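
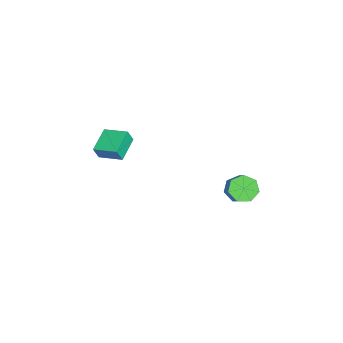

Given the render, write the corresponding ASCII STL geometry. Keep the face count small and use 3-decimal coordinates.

solid 
facet normal -0.896 0.299 0.327
outer loop
vertex -1.034 -4.13 0.636
vertex -0.448 -2.733 0.964
vertex -1.247 -3.842 -0.212
endloop
endfacet
facet normal -0.378 -0.902 -0.211
outer loop
vertex 0.268 -4.347 -0.764
vertex -1.034 -4.13 0.636
vertex -1.247 -3.842 -0.212
endloop
endfacet
facet normal -0.896 0.299 0.327
outer loop
vertex -1.247 -3.842 -0.212
vertex -0.448 -2.733 0.964
vertex -0.661 -2.445 0.117
endloop
endfacet
facet normal -0.231 0.314 -0.921
outer loop
vertex -0.661 -2.445 0.117
vertex 0.268 -4.347 -0.764
vertex -1.247 -3.842 -0.212
endloop
endfacet
facet normal 0.231 -0.313 0.921
outer loop
vertex -1.034 -4.13 0.636
vertex 1.067 -3.238 0.412
vertex -0.448 -2.733 0.964
endloop
endfacet
facet normal -0.378 -0.901 -0.212
outer loop
vertex 0.481 -4.635 0.083
vertex -1.034 -4.13 0.636
vertex 0.268 -4.347 -0.764
endloop
endfacet
facet normal 0.231 -0.314 0.921
outer loop
vertex 0.481 -4.635 0.083
vertex 1.067 -3.238 0.412
vertex -1.034 -4.13 0.636
endloop
endfacet
facet normal 0.378 0.901 0.212
outer loop
vertex -0.448 -2.733 0.964
vertex 1.067 -3.238 0.412
vertex -0.661 -2.445 0.117
endloop
endfacet
facet normal -0.232 0.313 -0.921
outer loop
vertex 0.854 -2.95 -0.436
vertex 0.268 -4.347 -0.764
vertex -0.661 -2.445 0.117
endloop
endfacet
facet normal 0.378 0.902 0.211
outer loop
vertex -0.661 -2.445 0.117
vertex 1.067 -3.238 0.412
vertex 0.854 -2.95 -0.436
endloop
endfacet
facet normal 0.896 -0.299 -0.327
outer loop
vertex 0.854 -2.95 -0.436
vertex 0.481 -4.635 0.083
vertex 0.268 -4.347 -0.764
endloop
endfacet
facet normal 0.897 -0.299 -0.327
outer loop
vertex 1.067 -3.238 0.412
vertex 0.481 -4.635 0.083
vertex 0.854 -2.95 -0.436
endloop
endfacet
facet normal -0.716 -0.217 -0.664
outer loop
vertex 2.386 4.089 -2.484
vertex 1.908 3.672 -1.832
vertex 1.879 4.545 -2.086
endloop
endfacet
facet normal 0.274 0.787 -0.553
outer loop
vertex 2.386 4.089 -2.484
vertex 1.879 4.545 -2.086
vertex 3.231 4.345 -1.701
endloop
endfacet
facet normal 0.274 0.787 -0.553
outer loop
vertex 3.231 4.345 -1.701
vertex 1.879 4.545 -2.086
vertex 2.724 4.801 -1.303
endloop
endfacet
facet normal 0.716 0.217 0.664
outer loop
vertex 3.231 4.345 -1.701
vertex 2.724 4.801 -1.303
vertex 2.752 3.928 -1.048
endloop
endfacet
facet normal -0.715 -0.217 -0.664
outer loop
vertex 1.879 4.545 -2.086
vertex 1.908 3.672 -1.832
vertex 1.393 4.344 -1.497
endloop
endfacet
facet normal -0.331 0.942 0.049
outer loop
vertex 1.879 4.545 -2.086
vertex 1.393 4.344 -1.497
vertex 2.724 4.801 -1.303
endloop
endfacet
facet normal -0.331 0.942 0.049
outer loop
vertex 2.724 4.801 -1.303
vertex 1.393 4.344 -1.497
vertex 2.238 4.6 -0.713
endloop
endfacet
facet normal 0.716 0.217 0.664
outer loop
vertex 2.724 4.801 -1.303
vertex 2.238 4.6 -0.713
vertex 2.752 3.928 -1.048
endloop
endfacet
facet normal -0.715 -0.217 -0.664
outer loop
vertex 1.393 4.344 -1.497
vertex 1.908 3.672 -1.832
vertex 1.295 3.637 -1.16
endloop
endfacet
facet normal -0.687 0.388 0.614
outer loop
vertex 1.393 4.344 -1.497
vertex 1.295 3.637 -1.16
vertex 2.238 4.6 -0.713
endloop
endfacet
facet normal -0.687 0.388 0.614
outer loop
vertex 2.238 4.6 -0.713
vertex 1.295 3.637 -1.16
vertex 2.14 3.893 -0.376
endloop
endfacet
facet normal 0.716 0.217 0.663
outer loop
vertex 2.238 4.6 -0.713
vertex 2.14 3.893 -0.376
vertex 2.752 3.928 -1.048
endloop
endfacet
facet normal -0.716 -0.217 -0.664
outer loop
vertex 1.295 3.637 -1.16
vertex 1.908 3.672 -1.832
vertex 1.658 2.956 -1.329
endloop
endfacet
facet normal -0.526 -0.458 0.717
outer loop
vertex 1.295 3.637 -1.16
vertex 1.658 2.956 -1.329
vertex 2.14 3.893 -0.376
endloop
endfacet
facet normal -0.526 -0.458 0.717
outer loop
vertex 2.14 3.893 -0.376
vertex 1.658 2.956 -1.329
vertex 2.503 3.212 -0.545
endloop
endfacet
facet normal 0.716 0.217 0.663
outer loop
vertex 2.14 3.893 -0.376
vertex 2.503 3.212 -0.545
vertex 2.752 3.928 -1.048
endloop
endfacet
facet normal -0.715 -0.217 -0.664
outer loop
vertex 1.658 2.956 -1.329
vertex 1.908 3.672 -1.832
vertex 2.209 2.815 -1.876
endloop
endfacet
facet normal 0.032 -0.960 0.279
outer loop
vertex 1.658 2.956 -1.329
vertex 2.209 2.815 -1.876
vertex 2.503 3.212 -0.545
endloop
endfacet
facet normal 0.031 -0.960 0.279
outer loop
vertex 2.503 3.212 -0.545
vertex 2.209 2.815 -1.876
vertex 3.054 3.07 -1.093
endloop
endfacet
facet normal 0.716 0.217 0.664
outer loop
vertex 2.503 3.212 -0.545
vertex 3.054 3.07 -1.093
vertex 2.752 3.928 -1.048
endloop
endfacet
facet normal -0.716 -0.217 -0.663
outer loop
vertex 2.209 2.815 -1.876
vertex 1.908 3.672 -1.832
vertex 2.533 3.319 -2.391
endloop
endfacet
facet normal 0.564 -0.739 -0.368
outer loop
vertex 2.209 2.815 -1.876
vertex 2.533 3.319 -2.391
vertex 3.054 3.07 -1.093
endloop
endfacet
facet normal 0.565 -0.738 -0.369
outer loop
vertex 3.054 3.07 -1.093
vertex 2.533 3.319 -2.391
vertex 3.378 3.575 -1.607
endloop
endfacet
facet normal 0.715 0.217 0.664
outer loop
vertex 3.054 3.07 -1.093
vertex 3.378 3.575 -1.607
vertex 2.752 3.928 -1.048
endloop
endfacet
facet normal -0.716 -0.217 -0.664
outer loop
vertex 2.533 3.319 -2.391
vertex 1.908 3.672 -1.832
vertex 2.386 4.089 -2.484
endloop
endfacet
facet normal 0.673 0.039 -0.738
outer loop
vertex 2.533 3.319 -2.391
vertex 2.386 4.089 -2.484
vertex 3.378 3.575 -1.607
endloop
endfacet
facet normal 0.673 0.038 -0.739
outer loop
vertex 3.378 3.575 -1.607
vertex 2.386 4.089 -2.484
vertex 3.231 4.345 -1.701
endloop
endfacet
facet normal 0.716 0.218 0.664
outer loop
vertex 3.378 3.575 -1.607
vertex 3.231 4.345 -1.701
vertex 2.752 3.928 -1.048
endloop
endfacet

endsolid


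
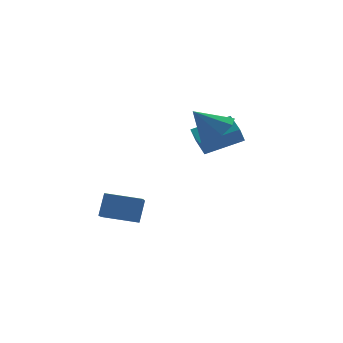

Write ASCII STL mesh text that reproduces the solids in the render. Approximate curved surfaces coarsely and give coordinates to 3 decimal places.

solid 
facet normal -0.921 0.172 -0.349
outer loop
vertex 1.64 -1.362 2.01
vertex 1.696 -0.379 2.346
vertex 1.956 -1.133 1.288
endloop
endfacet
facet normal -0.053 -0.945 -0.323
outer loop
vertex 3.504 -1.421 1.874
vertex 1.64 -1.362 2.01
vertex 1.956 -1.133 1.288
endloop
endfacet
facet normal -0.921 0.172 -0.349
outer loop
vertex 1.956 -1.133 1.288
vertex 1.696 -0.379 2.346
vertex 2.012 -0.15 1.625
endloop
endfacet
facet normal 0.385 0.280 -0.880
outer loop
vertex 2.012 -0.15 1.625
vertex 3.504 -1.421 1.874
vertex 1.956 -1.133 1.288
endloop
endfacet
facet normal -0.385 -0.279 0.880
outer loop
vertex 1.64 -1.362 2.01
vertex 3.244 -0.667 2.932
vertex 1.696 -0.379 2.346
endloop
endfacet
facet normal -0.054 -0.945 -0.324
outer loop
vertex 3.188 -1.65 2.595
vertex 1.64 -1.362 2.01
vertex 3.504 -1.421 1.874
endloop
endfacet
facet normal -0.384 -0.280 0.880
outer loop
vertex 3.188 -1.65 2.595
vertex 3.244 -0.667 2.932
vertex 1.64 -1.362 2.01
endloop
endfacet
facet normal 0.053 0.945 0.323
outer loop
vertex 1.696 -0.379 2.346
vertex 3.244 -0.667 2.932
vertex 2.012 -0.15 1.625
endloop
endfacet
facet normal 0.384 0.279 -0.880
outer loop
vertex 3.56 -0.438 2.21
vertex 3.504 -1.421 1.874
vertex 2.012 -0.15 1.625
endloop
endfacet
facet normal 0.054 0.945 0.323
outer loop
vertex 2.012 -0.15 1.625
vertex 3.244 -0.667 2.932
vertex 3.56 -0.438 2.21
endloop
endfacet
facet normal 0.921 -0.172 0.349
outer loop
vertex 3.56 -0.438 2.21
vertex 3.188 -1.65 2.595
vertex 3.504 -1.421 1.874
endloop
endfacet
facet normal 0.921 -0.172 0.349
outer loop
vertex 3.244 -0.667 2.932
vertex 3.188 -1.65 2.595
vertex 3.56 -0.438 2.21
endloop
endfacet
facet normal -0.357 -0.357 -0.863
outer loop
vertex -1.203 -2.103 -1.289
vertex -2.474 -1.379 -1.063
vertex -0.615 -0.83 -2.058
endloop
endfacet
facet normal 0.859 -0.489 -0.153
outer loop
vertex -0.226 -0.441 -1.117
vertex -1.203 -2.103 -1.289
vertex -0.615 -0.83 -2.058
endloop
endfacet
facet normal -0.357 -0.357 -0.863
outer loop
vertex -0.615 -0.83 -2.058
vertex -2.474 -1.379 -1.063
vertex -1.886 -0.106 -1.832
endloop
endfacet
facet normal 0.368 0.796 -0.481
outer loop
vertex -1.886 -0.106 -1.832
vertex -0.226 -0.441 -1.117
vertex -0.615 -0.83 -2.058
endloop
endfacet
facet normal -0.368 -0.796 0.481
outer loop
vertex -1.203 -2.103 -1.289
vertex -2.085 -0.99 -0.122
vertex -2.474 -1.379 -1.063
endloop
endfacet
facet normal 0.859 -0.489 -0.153
outer loop
vertex -0.814 -1.714 -0.348
vertex -1.203 -2.103 -1.289
vertex -0.226 -0.441 -1.117
endloop
endfacet
facet normal -0.368 -0.796 0.481
outer loop
vertex -0.814 -1.714 -0.348
vertex -2.085 -0.99 -0.122
vertex -1.203 -2.103 -1.289
endloop
endfacet
facet normal -0.859 0.489 0.153
outer loop
vertex -2.474 -1.379 -1.063
vertex -2.085 -0.99 -0.122
vertex -1.886 -0.106 -1.832
endloop
endfacet
facet normal 0.368 0.796 -0.481
outer loop
vertex -1.497 0.283 -0.891
vertex -0.226 -0.441 -1.117
vertex -1.886 -0.106 -1.832
endloop
endfacet
facet normal -0.859 0.489 0.153
outer loop
vertex -1.886 -0.106 -1.832
vertex -2.085 -0.99 -0.122
vertex -1.497 0.283 -0.891
endloop
endfacet
facet normal 0.357 0.357 0.863
outer loop
vertex -1.497 0.283 -0.891
vertex -0.814 -1.714 -0.348
vertex -0.226 -0.441 -1.117
endloop
endfacet
facet normal 0.357 0.357 0.863
outer loop
vertex -2.085 -0.99 -0.122
vertex -0.814 -1.714 -0.348
vertex -1.497 0.283 -0.891
endloop
endfacet
facet normal 0.623 -0.284 -0.729
outer loop
vertex 2.362 -2.932 3.81
vertex 1.737 -2.844 3.241
vertex 2.339 -2.333 3.557
endloop
endfacet
facet normal 0.367 0.374 0.852
outer loop
vertex 2.362 -2.932 3.81
vertex 2.339 -2.333 3.557
vertex 0.883 -2.456 4.239
endloop
endfacet
facet normal 0.624 -0.285 -0.728
outer loop
vertex 2.339 -2.333 3.557
vertex 1.737 -2.844 3.241
vertex 1.963 -2.034 3.118
endloop
endfacet
facet normal 0.146 0.871 0.469
outer loop
vertex 2.339 -2.333 3.557
vertex 1.963 -2.034 3.118
vertex 0.883 -2.456 4.239
endloop
endfacet
facet normal 0.623 -0.285 -0.728
outer loop
vertex 1.963 -2.034 3.118
vertex 1.737 -2.844 3.241
vertex 1.455 -2.21 2.752
endloop
endfacet
facet normal -0.342 0.939 0.024
outer loop
vertex 1.963 -2.034 3.118
vertex 1.455 -2.21 2.752
vertex 0.883 -2.456 4.239
endloop
endfacet
facet normal 0.623 -0.284 -0.728
outer loop
vertex 1.455 -2.21 2.752
vertex 1.737 -2.844 3.241
vertex 1.112 -2.757 2.672
endloop
endfacet
facet normal -0.811 0.541 -0.222
outer loop
vertex 1.455 -2.21 2.752
vertex 1.112 -2.757 2.672
vertex 0.883 -2.456 4.239
endloop
endfacet
facet normal 0.624 -0.283 -0.729
outer loop
vertex 1.112 -2.757 2.672
vertex 1.737 -2.844 3.241
vertex 1.136 -3.356 2.925
endloop
endfacet
facet normal -0.988 -0.093 -0.126
outer loop
vertex 1.112 -2.757 2.672
vertex 1.136 -3.356 2.925
vertex 0.883 -2.456 4.239
endloop
endfacet
facet normal 0.624 -0.284 -0.728
outer loop
vertex 1.136 -3.356 2.925
vertex 1.737 -2.844 3.241
vertex 1.512 -3.655 3.364
endloop
endfacet
facet normal -0.767 -0.589 0.256
outer loop
vertex 1.136 -3.356 2.925
vertex 1.512 -3.655 3.364
vertex 0.883 -2.456 4.239
endloop
endfacet
facet normal 0.624 -0.284 -0.728
outer loop
vertex 1.512 -3.655 3.364
vertex 1.737 -2.844 3.241
vertex 2.02 -3.479 3.731
endloop
endfacet
facet normal -0.278 -0.657 0.700
outer loop
vertex 1.512 -3.655 3.364
vertex 2.02 -3.479 3.731
vertex 0.883 -2.456 4.239
endloop
endfacet
facet normal 0.623 -0.284 -0.729
outer loop
vertex 2.02 -3.479 3.731
vertex 1.737 -2.844 3.241
vertex 2.362 -2.932 3.81
endloop
endfacet
facet normal 0.192 -0.257 0.947
outer loop
vertex 2.02 -3.479 3.731
vertex 2.362 -2.932 3.81
vertex 0.883 -2.456 4.239
endloop
endfacet

endsolid


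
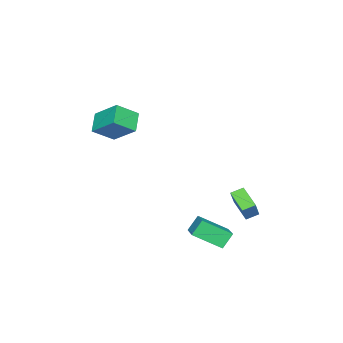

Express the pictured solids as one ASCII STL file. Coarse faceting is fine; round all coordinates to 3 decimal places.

solid 
facet normal -0.539 0.260 0.801
outer loop
vertex 1.083 2.357 -3.109
vertex 2.466 3.398 -2.516
vertex 0.359 3.879 -4.091
endloop
endfacet
facet normal -0.756 -0.569 -0.324
outer loop
vertex 0.974 3.582 -5.004
vertex 1.083 2.357 -3.109
vertex 0.359 3.879 -4.091
endloop
endfacet
facet normal -0.539 0.261 0.801
outer loop
vertex 0.359 3.879 -4.091
vertex 2.466 3.398 -2.516
vertex 1.743 4.919 -3.498
endloop
endfacet
facet normal -0.371 0.780 -0.504
outer loop
vertex 1.743 4.919 -3.498
vertex 0.974 3.582 -5.004
vertex 0.359 3.879 -4.091
endloop
endfacet
facet normal 0.371 -0.780 0.504
outer loop
vertex 1.083 2.357 -3.109
vertex 3.081 3.101 -3.429
vertex 2.466 3.398 -2.516
endloop
endfacet
facet normal -0.756 -0.569 -0.324
outer loop
vertex 1.697 2.061 -4.022
vertex 1.083 2.357 -3.109
vertex 0.974 3.582 -5.004
endloop
endfacet
facet normal 0.371 -0.781 0.503
outer loop
vertex 1.697 2.061 -4.022
vertex 3.081 3.101 -3.429
vertex 1.083 2.357 -3.109
endloop
endfacet
facet normal 0.756 0.569 0.324
outer loop
vertex 2.466 3.398 -2.516
vertex 3.081 3.101 -3.429
vertex 1.743 4.919 -3.498
endloop
endfacet
facet normal -0.372 0.780 -0.503
outer loop
vertex 2.357 4.623 -4.411
vertex 0.974 3.582 -5.004
vertex 1.743 4.919 -3.498
endloop
endfacet
facet normal 0.756 0.569 0.324
outer loop
vertex 1.743 4.919 -3.498
vertex 3.081 3.101 -3.429
vertex 2.357 4.623 -4.411
endloop
endfacet
facet normal 0.539 -0.261 -0.801
outer loop
vertex 2.357 4.623 -4.411
vertex 1.697 2.061 -4.022
vertex 0.974 3.582 -5.004
endloop
endfacet
facet normal 0.539 -0.260 -0.801
outer loop
vertex 3.081 3.101 -3.429
vertex 1.697 2.061 -4.022
vertex 2.357 4.623 -4.411
endloop
endfacet
facet normal -0.656 0.507 -0.560
outer loop
vertex 0.146 -1.988 3.514
vertex 1.212 -1.537 2.674
vertex -0.094 -3.577 2.357
endloop
endfacet
facet normal -0.745 -0.315 0.588
outer loop
vertex 0.948 -4.383 3.246
vertex 0.146 -1.988 3.514
vertex -0.094 -3.577 2.357
endloop
endfacet
facet normal -0.656 0.507 -0.560
outer loop
vertex -0.094 -3.577 2.357
vertex 1.212 -1.537 2.674
vertex 0.972 -3.126 1.516
endloop
endfacet
facet normal -0.122 -0.802 -0.585
outer loop
vertex 0.972 -3.126 1.516
vertex 0.948 -4.383 3.246
vertex -0.094 -3.577 2.357
endloop
endfacet
facet normal 0.121 0.802 0.585
outer loop
vertex 0.146 -1.988 3.514
vertex 2.254 -2.343 3.563
vertex 1.212 -1.537 2.674
endloop
endfacet
facet normal -0.745 -0.315 0.587
outer loop
vertex 1.188 -2.794 4.404
vertex 0.146 -1.988 3.514
vertex 0.948 -4.383 3.246
endloop
endfacet
facet normal 0.122 0.802 0.584
outer loop
vertex 1.188 -2.794 4.404
vertex 2.254 -2.343 3.563
vertex 0.146 -1.988 3.514
endloop
endfacet
facet normal 0.745 0.316 -0.587
outer loop
vertex 1.212 -1.537 2.674
vertex 2.254 -2.343 3.563
vertex 0.972 -3.126 1.516
endloop
endfacet
facet normal -0.121 -0.802 -0.585
outer loop
vertex 2.014 -3.932 2.406
vertex 0.948 -4.383 3.246
vertex 0.972 -3.126 1.516
endloop
endfacet
facet normal 0.745 0.315 -0.587
outer loop
vertex 0.972 -3.126 1.516
vertex 2.254 -2.343 3.563
vertex 2.014 -3.932 2.406
endloop
endfacet
facet normal 0.656 -0.507 0.560
outer loop
vertex 2.014 -3.932 2.406
vertex 1.188 -2.794 4.404
vertex 0.948 -4.383 3.246
endloop
endfacet
facet normal 0.656 -0.507 0.560
outer loop
vertex 2.254 -2.343 3.563
vertex 1.188 -2.794 4.404
vertex 2.014 -3.932 2.406
endloop
endfacet
facet normal -0.663 0.649 0.372
outer loop
vertex -3.316 3.115 -3.441
vertex -2.296 3.411 -2.139
vertex -2.641 4.255 -4.228
endloop
endfacet
facet normal -0.607 -0.175 -0.775
outer loop
vertex -2.084 3.709 -4.541
vertex -3.316 3.115 -3.441
vertex -2.641 4.255 -4.228
endloop
endfacet
facet normal -0.663 0.650 0.372
outer loop
vertex -2.641 4.255 -4.228
vertex -2.296 3.411 -2.139
vertex -1.621 4.55 -2.926
endloop
endfacet
facet normal 0.438 0.740 -0.511
outer loop
vertex -1.621 4.55 -2.926
vertex -2.084 3.709 -4.541
vertex -2.641 4.255 -4.228
endloop
endfacet
facet normal -0.438 -0.740 0.511
outer loop
vertex -3.316 3.115 -3.441
vertex -1.739 2.865 -2.452
vertex -2.296 3.411 -2.139
endloop
endfacet
facet normal -0.607 -0.176 -0.775
outer loop
vertex -2.759 2.57 -3.754
vertex -3.316 3.115 -3.441
vertex -2.084 3.709 -4.541
endloop
endfacet
facet normal -0.437 -0.740 0.510
outer loop
vertex -2.759 2.57 -3.754
vertex -1.739 2.865 -2.452
vertex -3.316 3.115 -3.441
endloop
endfacet
facet normal 0.607 0.175 0.775
outer loop
vertex -2.296 3.411 -2.139
vertex -1.739 2.865 -2.452
vertex -1.621 4.55 -2.926
endloop
endfacet
facet normal 0.437 0.740 -0.511
outer loop
vertex -1.064 4.005 -3.239
vertex -2.084 3.709 -4.541
vertex -1.621 4.55 -2.926
endloop
endfacet
facet normal 0.607 0.175 0.775
outer loop
vertex -1.621 4.55 -2.926
vertex -1.739 2.865 -2.452
vertex -1.064 4.005 -3.239
endloop
endfacet
facet normal 0.663 -0.650 -0.372
outer loop
vertex -1.064 4.005 -3.239
vertex -2.759 2.57 -3.754
vertex -2.084 3.709 -4.541
endloop
endfacet
facet normal 0.663 -0.650 -0.372
outer loop
vertex -1.739 2.865 -2.452
vertex -2.759 2.57 -3.754
vertex -1.064 4.005 -3.239
endloop
endfacet

endsolid


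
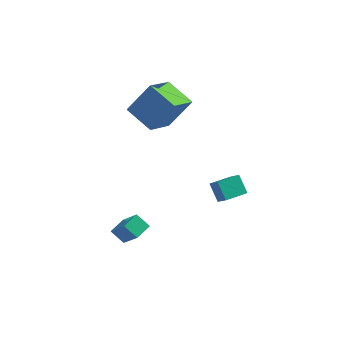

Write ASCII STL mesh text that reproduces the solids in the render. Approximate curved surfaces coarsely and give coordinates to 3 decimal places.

solid 
facet normal -0.820 0.420 0.390
outer loop
vertex -1.01 1.773 5.156
vertex -0.541 3.492 4.293
vertex -2.095 1.223 3.469
endloop
endfacet
facet normal -0.237 -0.868 0.436
outer loop
vertex -0.619 0.468 2.767
vertex -1.01 1.773 5.156
vertex -2.095 1.223 3.469
endloop
endfacet
facet normal -0.820 0.420 0.390
outer loop
vertex -2.095 1.223 3.469
vertex -0.541 3.492 4.293
vertex -1.626 2.942 2.606
endloop
endfacet
facet normal -0.521 -0.265 -0.811
outer loop
vertex -1.626 2.942 2.606
vertex -0.619 0.468 2.767
vertex -2.095 1.223 3.469
endloop
endfacet
facet normal 0.521 0.265 0.811
outer loop
vertex -1.01 1.773 5.156
vertex 0.935 2.737 3.591
vertex -0.541 3.492 4.293
endloop
endfacet
facet normal -0.237 -0.868 0.436
outer loop
vertex 0.466 1.018 4.454
vertex -1.01 1.773 5.156
vertex -0.619 0.468 2.767
endloop
endfacet
facet normal 0.521 0.265 0.811
outer loop
vertex 0.466 1.018 4.454
vertex 0.935 2.737 3.591
vertex -1.01 1.773 5.156
endloop
endfacet
facet normal 0.237 0.868 -0.436
outer loop
vertex -0.541 3.492 4.293
vertex 0.935 2.737 3.591
vertex -1.626 2.942 2.606
endloop
endfacet
facet normal -0.521 -0.265 -0.811
outer loop
vertex -0.15 2.187 1.904
vertex -0.619 0.468 2.767
vertex -1.626 2.942 2.606
endloop
endfacet
facet normal 0.237 0.868 -0.436
outer loop
vertex -1.626 2.942 2.606
vertex 0.935 2.737 3.591
vertex -0.15 2.187 1.904
endloop
endfacet
facet normal 0.820 -0.420 -0.390
outer loop
vertex -0.15 2.187 1.904
vertex 0.466 1.018 4.454
vertex -0.619 0.468 2.767
endloop
endfacet
facet normal 0.820 -0.420 -0.390
outer loop
vertex 0.935 2.737 3.591
vertex 0.466 1.018 4.454
vertex -0.15 2.187 1.904
endloop
endfacet
facet normal -0.539 0.508 -0.672
outer loop
vertex 2.024 2.26 -2.363
vertex 2.917 3.219 -2.354
vertex 2.618 1.715 -3.252
endloop
endfacet
facet normal -0.682 -0.731 -0.007
outer loop
vertex 3.183 1.181 -2.546
vertex 2.024 2.26 -2.363
vertex 2.618 1.715 -3.252
endloop
endfacet
facet normal -0.538 0.508 -0.672
outer loop
vertex 2.618 1.715 -3.252
vertex 2.917 3.219 -2.354
vertex 3.511 2.674 -3.242
endloop
endfacet
facet normal 0.496 -0.454 -0.740
outer loop
vertex 3.511 2.674 -3.242
vertex 3.183 1.181 -2.546
vertex 2.618 1.715 -3.252
endloop
endfacet
facet normal -0.495 0.454 0.740
outer loop
vertex 2.024 2.26 -2.363
vertex 3.482 2.685 -1.648
vertex 2.917 3.219 -2.354
endloop
endfacet
facet normal -0.682 -0.731 -0.007
outer loop
vertex 2.589 1.726 -1.658
vertex 2.024 2.26 -2.363
vertex 3.183 1.181 -2.546
endloop
endfacet
facet normal -0.495 0.454 0.741
outer loop
vertex 2.589 1.726 -1.658
vertex 3.482 2.685 -1.648
vertex 2.024 2.26 -2.363
endloop
endfacet
facet normal 0.682 0.731 0.007
outer loop
vertex 2.917 3.219 -2.354
vertex 3.482 2.685 -1.648
vertex 3.511 2.674 -3.242
endloop
endfacet
facet normal 0.495 -0.454 -0.741
outer loop
vertex 4.076 2.14 -2.537
vertex 3.183 1.181 -2.546
vertex 3.511 2.674 -3.242
endloop
endfacet
facet normal 0.682 0.731 0.007
outer loop
vertex 3.511 2.674 -3.242
vertex 3.482 2.685 -1.648
vertex 4.076 2.14 -2.537
endloop
endfacet
facet normal 0.539 -0.508 0.672
outer loop
vertex 4.076 2.14 -2.537
vertex 2.589 1.726 -1.658
vertex 3.183 1.181 -2.546
endloop
endfacet
facet normal 0.539 -0.509 0.672
outer loop
vertex 3.482 2.685 -1.648
vertex 2.589 1.726 -1.658
vertex 4.076 2.14 -2.537
endloop
endfacet
facet normal -0.747 0.144 0.649
outer loop
vertex -0.561 -4.281 -0.904
vertex -0.198 -3.363 -0.689
vertex -1.472 -3.641 -2.095
endloop
endfacet
facet normal -0.359 -0.909 -0.213
outer loop
vertex -0.762 -3.777 -2.711
vertex -0.561 -4.281 -0.904
vertex -1.472 -3.641 -2.095
endloop
endfacet
facet normal -0.747 0.143 0.649
outer loop
vertex -1.472 -3.641 -2.095
vertex -0.198 -3.363 -0.689
vertex -1.109 -2.724 -1.879
endloop
endfacet
facet normal -0.558 0.393 -0.730
outer loop
vertex -1.109 -2.724 -1.879
vertex -0.762 -3.777 -2.711
vertex -1.472 -3.641 -2.095
endloop
endfacet
facet normal 0.559 -0.392 0.731
outer loop
vertex -0.561 -4.281 -0.904
vertex 0.512 -3.499 -1.305
vertex -0.198 -3.363 -0.689
endloop
endfacet
facet normal -0.358 -0.909 -0.214
outer loop
vertex 0.149 -4.416 -1.521
vertex -0.561 -4.281 -0.904
vertex -0.762 -3.777 -2.711
endloop
endfacet
facet normal 0.559 -0.393 0.730
outer loop
vertex 0.149 -4.416 -1.521
vertex 0.512 -3.499 -1.305
vertex -0.561 -4.281 -0.904
endloop
endfacet
facet normal 0.359 0.909 0.213
outer loop
vertex -0.198 -3.363 -0.689
vertex 0.512 -3.499 -1.305
vertex -1.109 -2.724 -1.879
endloop
endfacet
facet normal -0.560 0.392 -0.730
outer loop
vertex -0.399 -2.859 -2.496
vertex -0.762 -3.777 -2.711
vertex -1.109 -2.724 -1.879
endloop
endfacet
facet normal 0.359 0.909 0.214
outer loop
vertex -1.109 -2.724 -1.879
vertex 0.512 -3.499 -1.305
vertex -0.399 -2.859 -2.496
endloop
endfacet
facet normal 0.747 -0.143 -0.649
outer loop
vertex -0.399 -2.859 -2.496
vertex 0.149 -4.416 -1.521
vertex -0.762 -3.777 -2.711
endloop
endfacet
facet normal 0.747 -0.143 -0.649
outer loop
vertex 0.512 -3.499 -1.305
vertex 0.149 -4.416 -1.521
vertex -0.399 -2.859 -2.496
endloop
endfacet

endsolid


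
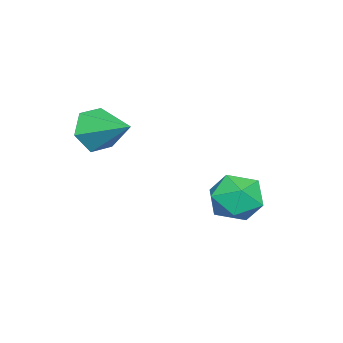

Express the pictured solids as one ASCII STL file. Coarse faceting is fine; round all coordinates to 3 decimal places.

solid 
facet normal -0.400 0.908 0.127
outer loop
vertex -0.336 4.067 -3.467
vertex -1.249 3.695 -3.684
vertex -0.922 3.705 -2.729
endloop
endfacet
facet normal 0.174 0.822 0.542
outer loop
vertex -0.336 4.067 -3.467
vertex -0.922 3.705 -2.729
vertex 0.066 3.5 -2.735
endloop
endfacet
facet normal 0.730 0.673 0.120
outer loop
vertex -0.336 4.067 -3.467
vertex 0.066 3.5 -2.735
vertex 0.351 3.362 -3.694
endloop
endfacet
facet normal 0.499 0.665 -0.555
outer loop
vertex -0.336 4.067 -3.467
vertex 0.351 3.362 -3.694
vertex -0.462 3.483 -4.28
endloop
endfacet
facet normal -0.199 0.810 -0.551
outer loop
vertex -0.336 4.067 -3.467
vertex -0.462 3.483 -4.28
vertex -1.249 3.695 -3.684
endloop
endfacet
facet normal 0.060 0.259 0.964
outer loop
vertex 0.066 3.5 -2.735
vertex -0.922 3.705 -2.729
vertex -0.598 2.777 -2.5
endloop
endfacet
facet normal -0.870 0.397 0.294
outer loop
vertex -0.922 3.705 -2.729
vertex -1.249 3.695 -3.684
vertex -1.411 2.898 -3.086
endloop
endfacet
facet normal -0.545 0.239 -0.804
outer loop
vertex -1.249 3.695 -3.684
vertex -0.462 3.483 -4.28
vertex -1.126 2.76 -4.045
endloop
endfacet
facet normal 0.585 0.004 -0.811
outer loop
vertex -0.462 3.483 -4.28
vertex 0.351 3.362 -3.694
vertex -0.138 2.555 -4.051
endloop
endfacet
facet normal 0.959 0.017 0.283
outer loop
vertex 0.351 3.362 -3.694
vertex 0.066 3.5 -2.735
vertex 0.189 2.565 -3.096
endloop
endfacet
facet normal -0.499 -0.665 0.555
outer loop
vertex -0.724 2.193 -3.313
vertex -0.598 2.777 -2.5
vertex -1.411 2.898 -3.086
endloop
endfacet
facet normal -0.730 -0.673 -0.120
outer loop
vertex -0.724 2.193 -3.313
vertex -1.411 2.898 -3.086
vertex -1.126 2.76 -4.045
endloop
endfacet
facet normal -0.174 -0.822 -0.542
outer loop
vertex -0.724 2.193 -3.313
vertex -1.126 2.76 -4.045
vertex -0.138 2.555 -4.051
endloop
endfacet
facet normal 0.400 -0.908 -0.127
outer loop
vertex -0.724 2.193 -3.313
vertex -0.138 2.555 -4.051
vertex 0.189 2.565 -3.096
endloop
endfacet
facet normal 0.199 -0.810 0.551
outer loop
vertex -0.724 2.193 -3.313
vertex 0.189 2.565 -3.096
vertex -0.598 2.777 -2.5
endloop
endfacet
facet normal -0.585 -0.004 0.811
outer loop
vertex -1.411 2.898 -3.086
vertex -0.598 2.777 -2.5
vertex -0.922 3.705 -2.729
endloop
endfacet
facet normal -0.959 -0.017 -0.283
outer loop
vertex -1.126 2.76 -4.045
vertex -1.411 2.898 -3.086
vertex -1.249 3.695 -3.684
endloop
endfacet
facet normal -0.060 -0.259 -0.964
outer loop
vertex -0.138 2.555 -4.051
vertex -1.126 2.76 -4.045
vertex -0.462 3.483 -4.28
endloop
endfacet
facet normal 0.870 -0.397 -0.294
outer loop
vertex 0.189 2.565 -3.096
vertex -0.138 2.555 -4.051
vertex 0.351 3.362 -3.694
endloop
endfacet
facet normal 0.545 -0.239 0.804
outer loop
vertex -0.598 2.777 -2.5
vertex 0.189 2.565 -3.096
vertex 0.066 3.5 -2.735
endloop
endfacet
facet normal -0.337 -0.865 -0.372
outer loop
vertex 2.275 -0.804 0.762
vertex 2.03 -0.396 0.034
vertex 2.83 -0.734 0.096
endloop
endfacet
facet normal 0.770 -0.065 0.635
outer loop
vertex 2.275 -0.804 0.762
vertex 2.83 -0.734 0.096
vertex 2.55 0.936 0.606
endloop
endfacet
facet normal -0.337 -0.865 -0.371
outer loop
vertex 2.83 -0.734 0.096
vertex 2.03 -0.396 0.034
vertex 2.585 -0.326 -0.633
endloop
endfacet
facet normal 0.955 0.220 -0.198
outer loop
vertex 2.83 -0.734 0.096
vertex 2.585 -0.326 -0.633
vertex 2.55 0.936 0.606
endloop
endfacet
facet normal -0.337 -0.865 -0.372
outer loop
vertex 2.585 -0.326 -0.633
vertex 2.03 -0.396 0.034
vertex 1.786 0.012 -0.694
endloop
endfacet
facet normal 0.333 0.665 -0.668
outer loop
vertex 2.585 -0.326 -0.633
vertex 1.786 0.012 -0.694
vertex 2.55 0.936 0.606
endloop
endfacet
facet normal -0.337 -0.865 -0.372
outer loop
vertex 1.786 0.012 -0.694
vertex 2.03 -0.396 0.034
vertex 1.231 -0.058 -0.028
endloop
endfacet
facet normal -0.474 0.825 -0.308
outer loop
vertex 1.786 0.012 -0.694
vertex 1.231 -0.058 -0.028
vertex 2.55 0.936 0.606
endloop
endfacet
facet normal -0.337 -0.865 -0.371
outer loop
vertex 1.231 -0.058 -0.028
vertex 2.03 -0.396 0.034
vertex 1.476 -0.466 0.7
endloop
endfacet
facet normal -0.659 0.540 0.524
outer loop
vertex 1.231 -0.058 -0.028
vertex 1.476 -0.466 0.7
vertex 2.55 0.936 0.606
endloop
endfacet
facet normal -0.337 -0.865 -0.371
outer loop
vertex 1.476 -0.466 0.7
vertex 2.03 -0.396 0.034
vertex 2.275 -0.804 0.762
endloop
endfacet
facet normal -0.037 0.095 0.995
outer loop
vertex 1.476 -0.466 0.7
vertex 2.275 -0.804 0.762
vertex 2.55 0.936 0.606
endloop
endfacet

endsolid


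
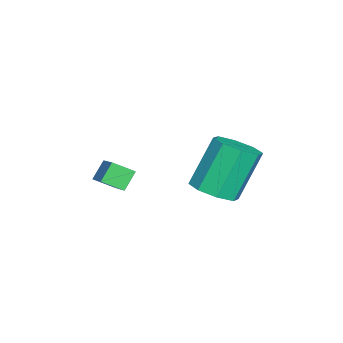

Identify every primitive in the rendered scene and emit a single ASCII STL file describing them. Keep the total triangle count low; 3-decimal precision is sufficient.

solid 
facet normal 0.377 -0.315 -0.871
outer loop
vertex -0.624 0.803 -1.202
vertex -1.417 0.55 -1.454
vertex -0.956 1.285 -1.52
endloop
endfacet
facet normal 0.781 0.614 0.116
outer loop
vertex -0.624 0.803 -1.202
vertex -0.956 1.285 -1.52
vertex -1.39 1.443 0.566
endloop
endfacet
facet normal 0.781 0.614 0.116
outer loop
vertex -1.39 1.443 0.566
vertex -0.956 1.285 -1.52
vertex -1.722 1.925 0.248
endloop
endfacet
facet normal -0.377 0.315 0.871
outer loop
vertex -1.39 1.443 0.566
vertex -1.722 1.925 0.248
vertex -2.183 1.19 0.314
endloop
endfacet
facet normal 0.377 -0.315 -0.871
outer loop
vertex -0.956 1.285 -1.52
vertex -1.417 0.55 -1.454
vertex -1.558 1.336 -1.799
endloop
endfacet
facet normal 0.199 0.946 -0.256
outer loop
vertex -0.956 1.285 -1.52
vertex -1.558 1.336 -1.799
vertex -1.722 1.925 0.248
endloop
endfacet
facet normal 0.199 0.946 -0.256
outer loop
vertex -1.722 1.925 0.248
vertex -1.558 1.336 -1.799
vertex -2.324 1.976 -0.032
endloop
endfacet
facet normal -0.378 0.315 0.870
outer loop
vertex -1.722 1.925 0.248
vertex -2.324 1.976 -0.032
vertex -2.183 1.19 0.314
endloop
endfacet
facet normal 0.377 -0.315 -0.871
outer loop
vertex -1.558 1.336 -1.799
vertex -1.417 0.55 -1.454
vertex -2.078 0.927 -1.876
endloop
endfacet
facet normal -0.498 0.723 -0.478
outer loop
vertex -1.558 1.336 -1.799
vertex -2.078 0.927 -1.876
vertex -2.324 1.976 -0.032
endloop
endfacet
facet normal -0.498 0.723 -0.478
outer loop
vertex -2.324 1.976 -0.032
vertex -2.078 0.927 -1.876
vertex -2.844 1.567 -0.109
endloop
endfacet
facet normal -0.377 0.316 0.871
outer loop
vertex -2.324 1.976 -0.032
vertex -2.844 1.567 -0.109
vertex -2.183 1.19 0.314
endloop
endfacet
facet normal 0.377 -0.314 -0.871
outer loop
vertex -2.078 0.927 -1.876
vertex -1.417 0.55 -1.454
vertex -2.21 0.297 -1.706
endloop
endfacet
facet normal -0.904 0.076 -0.420
outer loop
vertex -2.078 0.927 -1.876
vertex -2.21 0.297 -1.706
vertex -2.844 1.567 -0.109
endloop
endfacet
facet normal -0.905 0.076 -0.419
outer loop
vertex -2.844 1.567 -0.109
vertex -2.21 0.297 -1.706
vertex -2.976 0.937 0.062
endloop
endfacet
facet normal -0.377 0.315 0.871
outer loop
vertex -2.844 1.567 -0.109
vertex -2.976 0.937 0.062
vertex -2.183 1.19 0.314
endloop
endfacet
facet normal 0.377 -0.315 -0.871
outer loop
vertex -2.21 0.297 -1.706
vertex -1.417 0.55 -1.454
vertex -1.878 -0.185 -1.388
endloop
endfacet
facet normal -0.781 -0.614 -0.116
outer loop
vertex -2.21 0.297 -1.706
vertex -1.878 -0.185 -1.388
vertex -2.976 0.937 0.062
endloop
endfacet
facet normal -0.781 -0.614 -0.116
outer loop
vertex -2.976 0.937 0.062
vertex -1.878 -0.185 -1.388
vertex -2.644 0.455 0.38
endloop
endfacet
facet normal -0.377 0.315 0.871
outer loop
vertex -2.976 0.937 0.062
vertex -2.644 0.455 0.38
vertex -2.183 1.19 0.314
endloop
endfacet
facet normal 0.378 -0.315 -0.870
outer loop
vertex -1.878 -0.185 -1.388
vertex -1.417 0.55 -1.454
vertex -1.276 -0.236 -1.108
endloop
endfacet
facet normal -0.199 -0.946 0.256
outer loop
vertex -1.878 -0.185 -1.388
vertex -1.276 -0.236 -1.108
vertex -2.644 0.455 0.38
endloop
endfacet
facet normal -0.199 -0.946 0.256
outer loop
vertex -2.644 0.455 0.38
vertex -1.276 -0.236 -1.108
vertex -2.042 0.404 0.659
endloop
endfacet
facet normal -0.377 0.315 0.871
outer loop
vertex -2.644 0.455 0.38
vertex -2.042 0.404 0.659
vertex -2.183 1.19 0.314
endloop
endfacet
facet normal 0.377 -0.316 -0.871
outer loop
vertex -1.276 -0.236 -1.108
vertex -1.417 0.55 -1.454
vertex -0.756 0.173 -1.031
endloop
endfacet
facet normal 0.498 -0.723 0.478
outer loop
vertex -1.276 -0.236 -1.108
vertex -0.756 0.173 -1.031
vertex -2.042 0.404 0.659
endloop
endfacet
facet normal 0.498 -0.723 0.478
outer loop
vertex -2.042 0.404 0.659
vertex -0.756 0.173 -1.031
vertex -1.522 0.813 0.736
endloop
endfacet
facet normal -0.377 0.315 0.871
outer loop
vertex -2.042 0.404 0.659
vertex -1.522 0.813 0.736
vertex -2.183 1.19 0.314
endloop
endfacet
facet normal 0.377 -0.315 -0.871
outer loop
vertex -0.756 0.173 -1.031
vertex -1.417 0.55 -1.454
vertex -0.624 0.803 -1.202
endloop
endfacet
facet normal 0.905 -0.076 0.420
outer loop
vertex -0.756 0.173 -1.031
vertex -0.624 0.803 -1.202
vertex -1.522 0.813 0.736
endloop
endfacet
facet normal 0.905 -0.076 0.420
outer loop
vertex -1.522 0.813 0.736
vertex -0.624 0.803 -1.202
vertex -1.39 1.443 0.566
endloop
endfacet
facet normal -0.377 0.314 0.871
outer loop
vertex -1.522 0.813 0.736
vertex -1.39 1.443 0.566
vertex -2.183 1.19 0.314
endloop
endfacet
facet normal -0.591 0.306 0.746
outer loop
vertex -1.737 -3.135 -0.673
vertex -0.672 -2.581 -0.056
vertex -1.879 -2.405 -1.085
endloop
endfacet
facet normal -0.789 -0.411 -0.457
outer loop
vertex -1.388 -2.659 -1.704
vertex -1.737 -3.135 -0.673
vertex -1.879 -2.405 -1.085
endloop
endfacet
facet normal -0.592 0.305 0.746
outer loop
vertex -1.879 -2.405 -1.085
vertex -0.672 -2.581 -0.056
vertex -0.814 -1.851 -0.467
endloop
endfacet
facet normal -0.166 0.859 -0.484
outer loop
vertex -0.814 -1.851 -0.467
vertex -1.388 -2.659 -1.704
vertex -1.879 -2.405 -1.085
endloop
endfacet
facet normal 0.166 -0.859 0.484
outer loop
vertex -1.737 -3.135 -0.673
vertex -0.181 -2.835 -0.675
vertex -0.672 -2.581 -0.056
endloop
endfacet
facet normal -0.789 -0.411 -0.457
outer loop
vertex -1.246 -3.389 -1.293
vertex -1.737 -3.135 -0.673
vertex -1.388 -2.659 -1.704
endloop
endfacet
facet normal 0.166 -0.859 0.484
outer loop
vertex -1.246 -3.389 -1.293
vertex -0.181 -2.835 -0.675
vertex -1.737 -3.135 -0.673
endloop
endfacet
facet normal 0.789 0.411 0.457
outer loop
vertex -0.672 -2.581 -0.056
vertex -0.181 -2.835 -0.675
vertex -0.814 -1.851 -0.467
endloop
endfacet
facet normal -0.167 0.859 -0.484
outer loop
vertex -0.323 -2.105 -1.087
vertex -1.388 -2.659 -1.704
vertex -0.814 -1.851 -0.467
endloop
endfacet
facet normal 0.789 0.411 0.456
outer loop
vertex -0.814 -1.851 -0.467
vertex -0.181 -2.835 -0.675
vertex -0.323 -2.105 -1.087
endloop
endfacet
facet normal 0.591 -0.305 -0.746
outer loop
vertex -0.323 -2.105 -1.087
vertex -1.246 -3.389 -1.293
vertex -1.388 -2.659 -1.704
endloop
endfacet
facet normal 0.592 -0.306 -0.746
outer loop
vertex -0.181 -2.835 -0.675
vertex -1.246 -3.389 -1.293
vertex -0.323 -2.105 -1.087
endloop
endfacet

endsolid


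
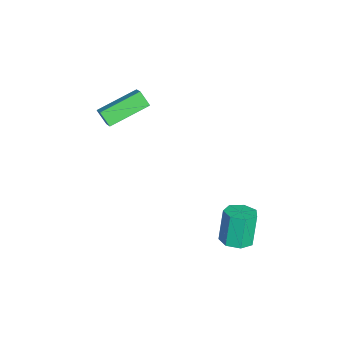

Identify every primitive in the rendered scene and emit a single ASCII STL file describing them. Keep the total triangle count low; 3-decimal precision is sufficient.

solid 
facet normal -0.330 -0.522 0.787
outer loop
vertex -0.22 -4.572 0.91
vertex -1.312 -2.87 1.58
vertex -0.862 -4.814 0.48
endloop
endfacet
facet normal 0.512 -0.799 -0.315
outer loop
vertex -0.568 -4.35 -0.22
vertex -0.22 -4.572 0.91
vertex -0.862 -4.814 0.48
endloop
endfacet
facet normal -0.331 -0.522 0.787
outer loop
vertex -0.862 -4.814 0.48
vertex -1.312 -2.87 1.58
vertex -1.954 -3.113 1.149
endloop
endfacet
facet normal -0.792 -0.300 -0.531
outer loop
vertex -1.954 -3.113 1.149
vertex -0.568 -4.35 -0.22
vertex -0.862 -4.814 0.48
endloop
endfacet
facet normal 0.793 0.299 0.531
outer loop
vertex -0.22 -4.572 0.91
vertex -1.018 -2.406 0.88
vertex -1.312 -2.87 1.58
endloop
endfacet
facet normal 0.514 -0.798 -0.315
outer loop
vertex 0.074 -4.107 0.211
vertex -0.22 -4.572 0.91
vertex -0.568 -4.35 -0.22
endloop
endfacet
facet normal 0.792 0.299 0.532
outer loop
vertex 0.074 -4.107 0.211
vertex -1.018 -2.406 0.88
vertex -0.22 -4.572 0.91
endloop
endfacet
facet normal -0.513 0.799 0.314
outer loop
vertex -1.312 -2.87 1.58
vertex -1.018 -2.406 0.88
vertex -1.954 -3.113 1.149
endloop
endfacet
facet normal -0.792 -0.299 -0.532
outer loop
vertex -1.66 -2.648 0.45
vertex -0.568 -4.35 -0.22
vertex -1.954 -3.113 1.149
endloop
endfacet
facet normal -0.512 0.799 0.316
outer loop
vertex -1.954 -3.113 1.149
vertex -1.018 -2.406 0.88
vertex -1.66 -2.648 0.45
endloop
endfacet
facet normal 0.331 0.522 -0.786
outer loop
vertex -1.66 -2.648 0.45
vertex 0.074 -4.107 0.211
vertex -0.568 -4.35 -0.22
endloop
endfacet
facet normal 0.330 0.521 -0.787
outer loop
vertex -1.018 -2.406 0.88
vertex 0.074 -4.107 0.211
vertex -1.66 -2.648 0.45
endloop
endfacet
facet normal 0.273 -0.089 -0.958
outer loop
vertex 3.793 2.058 -4.589
vertex 3.064 1.815 -4.774
vertex 3.349 2.551 -4.761
endloop
endfacet
facet normal 0.711 0.689 0.139
outer loop
vertex 3.793 2.058 -4.589
vertex 3.349 2.551 -4.761
vertex 3.325 2.208 -2.941
endloop
endfacet
facet normal 0.712 0.688 0.139
outer loop
vertex 3.325 2.208 -2.941
vertex 3.349 2.551 -4.761
vertex 2.881 2.702 -3.112
endloop
endfacet
facet normal -0.272 0.087 0.958
outer loop
vertex 3.325 2.208 -2.941
vertex 2.881 2.702 -3.112
vertex 2.596 1.965 -3.126
endloop
endfacet
facet normal 0.272 -0.088 -0.958
outer loop
vertex 3.349 2.551 -4.761
vertex 3.064 1.815 -4.774
vertex 2.691 2.49 -4.942
endloop
endfacet
facet normal -0.062 0.992 -0.108
outer loop
vertex 3.349 2.551 -4.761
vertex 2.691 2.49 -4.942
vertex 2.881 2.702 -3.112
endloop
endfacet
facet normal -0.062 0.992 -0.109
outer loop
vertex 2.881 2.702 -3.112
vertex 2.691 2.49 -4.942
vertex 2.223 2.641 -3.294
endloop
endfacet
facet normal -0.273 0.087 0.958
outer loop
vertex 2.881 2.702 -3.112
vertex 2.223 2.641 -3.294
vertex 2.596 1.965 -3.126
endloop
endfacet
facet normal 0.273 -0.088 -0.958
outer loop
vertex 2.691 2.49 -4.942
vertex 3.064 1.815 -4.774
vertex 2.314 1.92 -4.997
endloop
endfacet
facet normal -0.790 0.549 -0.275
outer loop
vertex 2.691 2.49 -4.942
vertex 2.314 1.92 -4.997
vertex 2.223 2.641 -3.294
endloop
endfacet
facet normal -0.789 0.550 -0.275
outer loop
vertex 2.223 2.641 -3.294
vertex 2.314 1.92 -4.997
vertex 1.845 2.071 -3.349
endloop
endfacet
facet normal -0.272 0.088 0.958
outer loop
vertex 2.223 2.641 -3.294
vertex 1.845 2.071 -3.349
vertex 2.596 1.965 -3.126
endloop
endfacet
facet normal 0.273 -0.088 -0.958
outer loop
vertex 2.314 1.92 -4.997
vertex 3.064 1.815 -4.774
vertex 2.502 1.271 -4.884
endloop
endfacet
facet normal -0.922 -0.308 -0.234
outer loop
vertex 2.314 1.92 -4.997
vertex 2.502 1.271 -4.884
vertex 1.845 2.071 -3.349
endloop
endfacet
facet normal -0.922 -0.309 -0.233
outer loop
vertex 1.845 2.071 -3.349
vertex 2.502 1.271 -4.884
vertex 2.034 1.422 -3.236
endloop
endfacet
facet normal -0.272 0.088 0.958
outer loop
vertex 1.845 2.071 -3.349
vertex 2.034 1.422 -3.236
vertex 2.596 1.965 -3.126
endloop
endfacet
facet normal 0.272 -0.087 -0.958
outer loop
vertex 2.502 1.271 -4.884
vertex 3.064 1.815 -4.774
vertex 3.113 1.031 -4.689
endloop
endfacet
facet normal -0.361 -0.932 -0.017
outer loop
vertex 2.502 1.271 -4.884
vertex 3.113 1.031 -4.689
vertex 2.034 1.422 -3.236
endloop
endfacet
facet normal -0.362 -0.932 -0.018
outer loop
vertex 2.034 1.422 -3.236
vertex 3.113 1.031 -4.689
vertex 2.645 1.181 -3.04
endloop
endfacet
facet normal -0.273 0.088 0.958
outer loop
vertex 2.034 1.422 -3.236
vertex 2.645 1.181 -3.04
vertex 2.596 1.965 -3.126
endloop
endfacet
facet normal 0.273 -0.087 -0.958
outer loop
vertex 3.113 1.031 -4.689
vertex 3.064 1.815 -4.774
vertex 3.688 1.381 -4.557
endloop
endfacet
facet normal 0.472 -0.856 0.212
outer loop
vertex 3.113 1.031 -4.689
vertex 3.688 1.381 -4.557
vertex 2.645 1.181 -3.04
endloop
endfacet
facet normal 0.473 -0.855 0.213
outer loop
vertex 2.645 1.181 -3.04
vertex 3.688 1.381 -4.557
vertex 3.22 1.532 -2.909
endloop
endfacet
facet normal -0.272 0.088 0.958
outer loop
vertex 2.645 1.181 -3.04
vertex 3.22 1.532 -2.909
vertex 2.596 1.965 -3.126
endloop
endfacet
facet normal 0.272 -0.088 -0.958
outer loop
vertex 3.688 1.381 -4.557
vertex 3.064 1.815 -4.774
vertex 3.793 2.058 -4.589
endloop
endfacet
facet normal 0.950 -0.134 0.282
outer loop
vertex 3.688 1.381 -4.557
vertex 3.793 2.058 -4.589
vertex 3.22 1.532 -2.909
endloop
endfacet
facet normal 0.950 -0.134 0.282
outer loop
vertex 3.22 1.532 -2.909
vertex 3.793 2.058 -4.589
vertex 3.325 2.208 -2.941
endloop
endfacet
facet normal -0.272 0.088 0.958
outer loop
vertex 3.22 1.532 -2.909
vertex 3.325 2.208 -2.941
vertex 2.596 1.965 -3.126
endloop
endfacet

endsolid


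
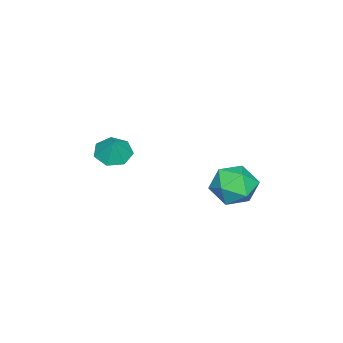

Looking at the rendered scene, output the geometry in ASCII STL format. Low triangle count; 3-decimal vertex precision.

solid 
facet normal -0.596 0.694 -0.404
outer loop
vertex -0.316 1.54 -3.113
vertex -1.102 1.11 -2.693
vertex -0.607 1.816 -2.209
endloop
endfacet
facet normal 0.054 0.960 -0.276
outer loop
vertex -0.316 1.54 -3.113
vertex -0.607 1.816 -2.209
vertex 0.355 1.705 -2.406
endloop
endfacet
facet normal 0.529 0.565 -0.634
outer loop
vertex -0.316 1.54 -3.113
vertex 0.355 1.705 -2.406
vertex 0.455 0.931 -3.012
endloop
endfacet
facet normal 0.172 0.055 -0.984
outer loop
vertex -0.316 1.54 -3.113
vertex 0.455 0.931 -3.012
vertex -0.445 0.563 -3.19
endloop
endfacet
facet normal -0.524 0.135 -0.841
outer loop
vertex -0.316 1.54 -3.113
vertex -0.445 0.563 -3.19
vertex -1.102 1.11 -2.693
endloop
endfacet
facet normal 0.189 0.887 0.421
outer loop
vertex 0.355 1.705 -2.406
vertex -0.607 1.816 -2.209
vertex -0.015 1.377 -1.55
endloop
endfacet
facet normal -0.863 0.457 0.215
outer loop
vertex -0.607 1.816 -2.209
vertex -1.102 1.11 -2.693
vertex -0.915 1.009 -1.728
endloop
endfacet
facet normal -0.746 -0.447 -0.494
outer loop
vertex -1.102 1.11 -2.693
vertex -0.445 0.563 -3.19
vertex -0.815 0.235 -2.334
endloop
endfacet
facet normal 0.379 -0.576 -0.724
outer loop
vertex -0.445 0.563 -3.19
vertex 0.455 0.931 -3.012
vertex 0.147 0.124 -2.531
endloop
endfacet
facet normal 0.956 0.248 -0.159
outer loop
vertex 0.455 0.931 -3.012
vertex 0.355 1.705 -2.406
vertex 0.642 0.83 -2.047
endloop
endfacet
facet normal -0.172 -0.055 0.984
outer loop
vertex -0.144 0.4 -1.627
vertex -0.015 1.377 -1.55
vertex -0.915 1.009 -1.728
endloop
endfacet
facet normal -0.529 -0.565 0.634
outer loop
vertex -0.144 0.4 -1.627
vertex -0.915 1.009 -1.728
vertex -0.815 0.235 -2.334
endloop
endfacet
facet normal -0.054 -0.960 0.276
outer loop
vertex -0.144 0.4 -1.627
vertex -0.815 0.235 -2.334
vertex 0.147 0.124 -2.531
endloop
endfacet
facet normal 0.596 -0.694 0.404
outer loop
vertex -0.144 0.4 -1.627
vertex 0.147 0.124 -2.531
vertex 0.642 0.83 -2.047
endloop
endfacet
facet normal 0.524 -0.135 0.841
outer loop
vertex -0.144 0.4 -1.627
vertex 0.642 0.83 -2.047
vertex -0.015 1.377 -1.55
endloop
endfacet
facet normal -0.379 0.576 0.724
outer loop
vertex -0.915 1.009 -1.728
vertex -0.015 1.377 -1.55
vertex -0.607 1.816 -2.209
endloop
endfacet
facet normal -0.956 -0.248 0.159
outer loop
vertex -0.815 0.235 -2.334
vertex -0.915 1.009 -1.728
vertex -1.102 1.11 -2.693
endloop
endfacet
facet normal -0.189 -0.887 -0.421
outer loop
vertex 0.147 0.124 -2.531
vertex -0.815 0.235 -2.334
vertex -0.445 0.563 -3.19
endloop
endfacet
facet normal 0.863 -0.457 -0.215
outer loop
vertex 0.642 0.83 -2.047
vertex 0.147 0.124 -2.531
vertex 0.455 0.931 -3.012
endloop
endfacet
facet normal 0.746 0.447 0.494
outer loop
vertex -0.015 1.377 -1.55
vertex 0.642 0.83 -2.047
vertex 0.355 1.705 -2.406
endloop
endfacet
facet normal -0.436 -0.258 -0.862
outer loop
vertex 0.87 -4.11 -1.518
vertex 0.357 -3.572 -1.42
vertex 1.02 -3.529 -1.768
endloop
endfacet
facet normal 0.966 -0.163 0.200
outer loop
vertex 0.87 -4.11 -1.518
vertex 1.02 -3.529 -1.768
vertex 0.803 -3.308 -0.54
endloop
endfacet
facet normal -0.436 -0.258 -0.862
outer loop
vertex 1.02 -3.529 -1.768
vertex 0.357 -3.572 -1.42
vertex 0.671 -2.98 -1.756
endloop
endfacet
facet normal 0.843 0.535 0.053
outer loop
vertex 1.02 -3.529 -1.768
vertex 0.671 -2.98 -1.756
vertex 0.803 -3.308 -0.54
endloop
endfacet
facet normal -0.436 -0.258 -0.862
outer loop
vertex 0.671 -2.98 -1.756
vertex 0.357 -3.572 -1.42
vertex 0.086 -2.876 -1.491
endloop
endfacet
facet normal 0.268 0.937 0.224
outer loop
vertex 0.671 -2.98 -1.756
vertex 0.086 -2.876 -1.491
vertex 0.803 -3.308 -0.54
endloop
endfacet
facet normal -0.437 -0.258 -0.862
outer loop
vertex 0.086 -2.876 -1.491
vertex 0.357 -3.572 -1.42
vertex -0.295 -3.297 -1.172
endloop
endfacet
facet normal -0.329 0.741 0.585
outer loop
vertex 0.086 -2.876 -1.491
vertex -0.295 -3.297 -1.172
vertex 0.803 -3.308 -0.54
endloop
endfacet
facet normal -0.437 -0.260 -0.861
outer loop
vertex -0.295 -3.297 -1.172
vertex 0.357 -3.572 -1.42
vertex -0.184 -3.924 -1.039
endloop
endfacet
facet normal -0.496 0.095 0.863
outer loop
vertex -0.295 -3.297 -1.172
vertex -0.184 -3.924 -1.039
vertex 0.803 -3.308 -0.54
endloop
endfacet
facet normal -0.438 -0.259 -0.861
outer loop
vertex -0.184 -3.924 -1.039
vertex 0.357 -3.572 -1.42
vertex 0.334 -4.287 -1.193
endloop
endfacet
facet normal -0.108 -0.515 0.850
outer loop
vertex -0.184 -3.924 -1.039
vertex 0.334 -4.287 -1.193
vertex 0.803 -3.308 -0.54
endloop
endfacet
facet normal -0.437 -0.259 -0.861
outer loop
vertex 0.334 -4.287 -1.193
vertex 0.357 -3.572 -1.42
vertex 0.87 -4.11 -1.518
endloop
endfacet
facet normal 0.544 -0.630 0.554
outer loop
vertex 0.334 -4.287 -1.193
vertex 0.87 -4.11 -1.518
vertex 0.803 -3.308 -0.54
endloop
endfacet

endsolid


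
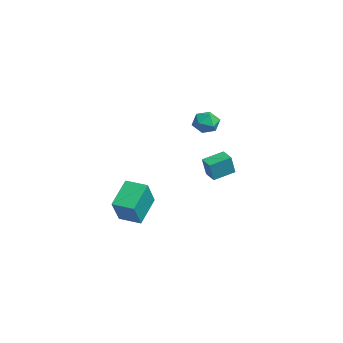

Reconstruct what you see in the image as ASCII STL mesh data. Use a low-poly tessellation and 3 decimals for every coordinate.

solid 
facet normal -0.973 -0.160 0.168
outer loop
vertex -2.378 2.695 0.127
vertex -2.525 4.0 0.517
vertex -2.651 3.039 -1.129
endloop
endfacet
facet normal 0.108 -0.953 -0.284
outer loop
vertex -1.795 3.18 -1.277
vertex -2.378 2.695 0.127
vertex -2.651 3.039 -1.129
endloop
endfacet
facet normal -0.973 -0.160 0.168
outer loop
vertex -2.651 3.039 -1.129
vertex -2.525 4.0 0.517
vertex -2.798 4.344 -0.739
endloop
endfacet
facet normal -0.206 0.259 -0.944
outer loop
vertex -2.798 4.344 -0.739
vertex -1.795 3.18 -1.277
vertex -2.651 3.039 -1.129
endloop
endfacet
facet normal 0.206 -0.259 0.944
outer loop
vertex -2.378 2.695 0.127
vertex -1.669 4.141 0.369
vertex -2.525 4.0 0.517
endloop
endfacet
facet normal 0.108 -0.953 -0.284
outer loop
vertex -1.522 2.836 -0.021
vertex -2.378 2.695 0.127
vertex -1.795 3.18 -1.277
endloop
endfacet
facet normal 0.206 -0.259 0.944
outer loop
vertex -1.522 2.836 -0.021
vertex -1.669 4.141 0.369
vertex -2.378 2.695 0.127
endloop
endfacet
facet normal -0.108 0.953 0.284
outer loop
vertex -2.525 4.0 0.517
vertex -1.669 4.141 0.369
vertex -2.798 4.344 -0.739
endloop
endfacet
facet normal -0.206 0.259 -0.944
outer loop
vertex -1.942 4.485 -0.887
vertex -1.795 3.18 -1.277
vertex -2.798 4.344 -0.739
endloop
endfacet
facet normal -0.108 0.953 0.284
outer loop
vertex -2.798 4.344 -0.739
vertex -1.669 4.141 0.369
vertex -1.942 4.485 -0.887
endloop
endfacet
facet normal 0.973 0.160 -0.168
outer loop
vertex -1.942 4.485 -0.887
vertex -1.522 2.836 -0.021
vertex -1.795 3.18 -1.277
endloop
endfacet
facet normal 0.973 0.160 -0.168
outer loop
vertex -1.669 4.141 0.369
vertex -1.522 2.836 -0.021
vertex -1.942 4.485 -0.887
endloop
endfacet
facet normal -0.115 -0.028 0.993
outer loop
vertex -2.431 3.149 3.655
vertex -2.27 2.323 3.65
vertex -1.64 2.874 3.739
endloop
endfacet
facet normal 0.128 0.609 0.783
outer loop
vertex -2.431 3.149 3.655
vertex -1.64 2.874 3.739
vertex -1.805 3.538 3.25
endloop
endfacet
facet normal -0.341 0.883 0.321
outer loop
vertex -2.431 3.149 3.655
vertex -1.805 3.538 3.25
vertex -2.536 3.398 2.858
endloop
endfacet
facet normal -0.876 0.415 0.245
outer loop
vertex -2.431 3.149 3.655
vertex -2.536 3.398 2.858
vertex -2.823 2.647 3.105
endloop
endfacet
facet normal -0.737 -0.148 0.660
outer loop
vertex -2.431 3.149 3.655
vertex -2.823 2.647 3.105
vertex -2.27 2.323 3.65
endloop
endfacet
facet normal 0.744 0.506 0.437
outer loop
vertex -1.805 3.538 3.25
vertex -1.64 2.874 3.739
vertex -1.257 2.953 2.995
endloop
endfacet
facet normal 0.349 -0.524 0.777
outer loop
vertex -1.64 2.874 3.739
vertex -2.27 2.323 3.65
vertex -1.544 2.202 3.242
endloop
endfacet
facet normal -0.655 -0.717 0.238
outer loop
vertex -2.27 2.323 3.65
vertex -2.823 2.647 3.105
vertex -2.275 2.062 2.85
endloop
endfacet
facet normal -0.880 0.194 -0.433
outer loop
vertex -2.823 2.647 3.105
vertex -2.536 3.398 2.858
vertex -2.44 2.726 2.361
endloop
endfacet
facet normal -0.016 0.951 -0.310
outer loop
vertex -2.536 3.398 2.858
vertex -1.805 3.538 3.25
vertex -1.81 3.277 2.45
endloop
endfacet
facet normal 0.876 -0.415 -0.245
outer loop
vertex -1.649 2.451 2.445
vertex -1.257 2.953 2.995
vertex -1.544 2.202 3.242
endloop
endfacet
facet normal 0.341 -0.883 -0.321
outer loop
vertex -1.649 2.451 2.445
vertex -1.544 2.202 3.242
vertex -2.275 2.062 2.85
endloop
endfacet
facet normal -0.128 -0.609 -0.783
outer loop
vertex -1.649 2.451 2.445
vertex -2.275 2.062 2.85
vertex -2.44 2.726 2.361
endloop
endfacet
facet normal 0.115 0.028 -0.993
outer loop
vertex -1.649 2.451 2.445
vertex -2.44 2.726 2.361
vertex -1.81 3.277 2.45
endloop
endfacet
facet normal 0.737 0.148 -0.660
outer loop
vertex -1.649 2.451 2.445
vertex -1.81 3.277 2.45
vertex -1.257 2.953 2.995
endloop
endfacet
facet normal 0.880 -0.194 0.433
outer loop
vertex -1.544 2.202 3.242
vertex -1.257 2.953 2.995
vertex -1.64 2.874 3.739
endloop
endfacet
facet normal 0.016 -0.951 0.310
outer loop
vertex -2.275 2.062 2.85
vertex -1.544 2.202 3.242
vertex -2.27 2.323 3.65
endloop
endfacet
facet normal -0.744 -0.506 -0.437
outer loop
vertex -2.44 2.726 2.361
vertex -2.275 2.062 2.85
vertex -2.823 2.647 3.105
endloop
endfacet
facet normal -0.349 0.524 -0.777
outer loop
vertex -1.81 3.277 2.45
vertex -2.44 2.726 2.361
vertex -2.536 3.398 2.858
endloop
endfacet
facet normal 0.655 0.717 -0.238
outer loop
vertex -1.257 2.953 2.995
vertex -1.81 3.277 2.45
vertex -1.805 3.538 3.25
endloop
endfacet
facet normal -0.655 -0.749 0.097
outer loop
vertex 4.128 -4.315 0.354
vertex 3.105 -3.277 1.46
vertex 3.142 -3.652 -1.18
endloop
endfacet
facet normal 0.559 -0.567 -0.605
outer loop
vertex 3.955 -2.723 -1.3
vertex 4.128 -4.315 0.354
vertex 3.142 -3.652 -1.18
endloop
endfacet
facet normal -0.655 -0.749 0.097
outer loop
vertex 3.142 -3.652 -1.18
vertex 3.105 -3.277 1.46
vertex 2.119 -2.613 -0.073
endloop
endfacet
facet normal -0.508 0.342 -0.791
outer loop
vertex 2.119 -2.613 -0.073
vertex 3.955 -2.723 -1.3
vertex 3.142 -3.652 -1.18
endloop
endfacet
facet normal 0.508 -0.342 0.791
outer loop
vertex 4.128 -4.315 0.354
vertex 3.918 -2.348 1.34
vertex 3.105 -3.277 1.46
endloop
endfacet
facet normal 0.558 -0.568 -0.605
outer loop
vertex 4.941 -3.387 0.233
vertex 4.128 -4.315 0.354
vertex 3.955 -2.723 -1.3
endloop
endfacet
facet normal 0.508 -0.342 0.791
outer loop
vertex 4.941 -3.387 0.233
vertex 3.918 -2.348 1.34
vertex 4.128 -4.315 0.354
endloop
endfacet
facet normal -0.559 0.567 0.605
outer loop
vertex 3.105 -3.277 1.46
vertex 3.918 -2.348 1.34
vertex 2.119 -2.613 -0.073
endloop
endfacet
facet normal -0.508 0.342 -0.791
outer loop
vertex 2.932 -1.685 -0.194
vertex 3.955 -2.723 -1.3
vertex 2.119 -2.613 -0.073
endloop
endfacet
facet normal -0.558 0.568 0.604
outer loop
vertex 2.119 -2.613 -0.073
vertex 3.918 -2.348 1.34
vertex 2.932 -1.685 -0.194
endloop
endfacet
facet normal 0.655 0.749 -0.097
outer loop
vertex 2.932 -1.685 -0.194
vertex 4.941 -3.387 0.233
vertex 3.955 -2.723 -1.3
endloop
endfacet
facet normal 0.655 0.749 -0.097
outer loop
vertex 3.918 -2.348 1.34
vertex 4.941 -3.387 0.233
vertex 2.932 -1.685 -0.194
endloop
endfacet

endsolid


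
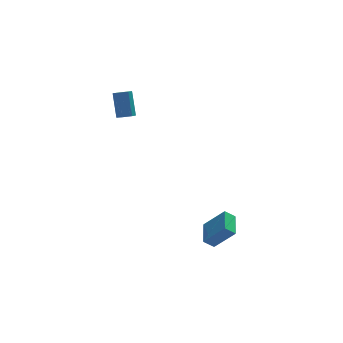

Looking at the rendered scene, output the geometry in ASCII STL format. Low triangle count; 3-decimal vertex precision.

solid 
facet normal -0.029 -0.577 -0.816
outer loop
vertex -1.83 3.032 3.507
vertex -2.086 3.47 3.206
vertex -1.498 3.424 3.218
endloop
endfacet
facet normal 0.826 -0.473 0.306
outer loop
vertex -1.83 3.032 3.507
vertex -1.498 3.424 3.218
vertex -1.779 4.072 4.976
endloop
endfacet
facet normal 0.825 -0.474 0.307
outer loop
vertex -1.779 4.072 4.976
vertex -1.498 3.424 3.218
vertex -1.446 4.464 4.686
endloop
endfacet
facet normal 0.029 0.579 0.815
outer loop
vertex -1.779 4.072 4.976
vertex -1.446 4.464 4.686
vertex -2.034 4.51 4.674
endloop
endfacet
facet normal -0.029 -0.579 -0.815
outer loop
vertex -1.498 3.424 3.218
vertex -2.086 3.47 3.206
vertex -1.753 3.862 2.916
endloop
endfacet
facet normal 0.901 0.338 -0.271
outer loop
vertex -1.498 3.424 3.218
vertex -1.753 3.862 2.916
vertex -1.446 4.464 4.686
endloop
endfacet
facet normal 0.900 0.340 -0.272
outer loop
vertex -1.446 4.464 4.686
vertex -1.753 3.862 2.916
vertex -1.702 4.902 4.385
endloop
endfacet
facet normal 0.029 0.577 0.816
outer loop
vertex -1.446 4.464 4.686
vertex -1.702 4.902 4.385
vertex -2.034 4.51 4.674
endloop
endfacet
facet normal -0.029 -0.579 -0.815
outer loop
vertex -1.753 3.862 2.916
vertex -2.086 3.47 3.206
vertex -2.341 3.908 2.904
endloop
endfacet
facet normal 0.075 0.813 -0.578
outer loop
vertex -1.753 3.862 2.916
vertex -2.341 3.908 2.904
vertex -1.702 4.902 4.385
endloop
endfacet
facet normal 0.075 0.813 -0.578
outer loop
vertex -1.702 4.902 4.385
vertex -2.341 3.908 2.904
vertex -2.29 4.948 4.373
endloop
endfacet
facet normal 0.029 0.577 0.816
outer loop
vertex -1.702 4.902 4.385
vertex -2.29 4.948 4.373
vertex -2.034 4.51 4.674
endloop
endfacet
facet normal -0.029 -0.579 -0.815
outer loop
vertex -2.341 3.908 2.904
vertex -2.086 3.47 3.206
vertex -2.674 3.516 3.194
endloop
endfacet
facet normal -0.825 0.474 -0.307
outer loop
vertex -2.341 3.908 2.904
vertex -2.674 3.516 3.194
vertex -2.29 4.948 4.373
endloop
endfacet
facet normal -0.826 0.474 -0.306
outer loop
vertex -2.29 4.948 4.373
vertex -2.674 3.516 3.194
vertex -2.622 4.556 4.662
endloop
endfacet
facet normal 0.029 0.577 0.816
outer loop
vertex -2.29 4.948 4.373
vertex -2.622 4.556 4.662
vertex -2.034 4.51 4.674
endloop
endfacet
facet normal -0.029 -0.577 -0.816
outer loop
vertex -2.674 3.516 3.194
vertex -2.086 3.47 3.206
vertex -2.418 3.078 3.495
endloop
endfacet
facet normal -0.900 -0.339 0.272
outer loop
vertex -2.674 3.516 3.194
vertex -2.418 3.078 3.495
vertex -2.622 4.556 4.662
endloop
endfacet
facet normal -0.901 -0.338 0.271
outer loop
vertex -2.622 4.556 4.662
vertex -2.418 3.078 3.495
vertex -2.367 4.118 4.964
endloop
endfacet
facet normal 0.029 0.579 0.815
outer loop
vertex -2.622 4.556 4.662
vertex -2.367 4.118 4.964
vertex -2.034 4.51 4.674
endloop
endfacet
facet normal -0.029 -0.577 -0.816
outer loop
vertex -2.418 3.078 3.495
vertex -2.086 3.47 3.206
vertex -1.83 3.032 3.507
endloop
endfacet
facet normal -0.075 -0.813 0.578
outer loop
vertex -2.418 3.078 3.495
vertex -1.83 3.032 3.507
vertex -2.367 4.118 4.964
endloop
endfacet
facet normal -0.075 -0.813 0.578
outer loop
vertex -2.367 4.118 4.964
vertex -1.83 3.032 3.507
vertex -1.779 4.072 4.976
endloop
endfacet
facet normal 0.029 0.579 0.815
outer loop
vertex -2.367 4.118 4.964
vertex -1.779 4.072 4.976
vertex -2.034 4.51 4.674
endloop
endfacet
facet normal -0.755 0.132 0.642
outer loop
vertex 2.154 -3.038 -3.066
vertex 2.624 -1.506 -2.828
vertex 1.014 -2.461 -4.526
endloop
endfacet
facet normal -0.291 -0.945 -0.146
outer loop
vertex 1.656 -2.574 -5.072
vertex 2.154 -3.038 -3.066
vertex 1.014 -2.461 -4.526
endloop
endfacet
facet normal -0.755 0.132 0.642
outer loop
vertex 1.014 -2.461 -4.526
vertex 2.624 -1.506 -2.828
vertex 1.484 -0.93 -4.288
endloop
endfacet
facet normal -0.588 0.297 -0.752
outer loop
vertex 1.484 -0.93 -4.288
vertex 1.656 -2.574 -5.072
vertex 1.014 -2.461 -4.526
endloop
endfacet
facet normal 0.588 -0.297 0.753
outer loop
vertex 2.154 -3.038 -3.066
vertex 3.266 -1.619 -3.374
vertex 2.624 -1.506 -2.828
endloop
endfacet
facet normal -0.290 -0.946 -0.147
outer loop
vertex 2.796 -3.15 -3.612
vertex 2.154 -3.038 -3.066
vertex 1.656 -2.574 -5.072
endloop
endfacet
facet normal 0.588 -0.297 0.752
outer loop
vertex 2.796 -3.15 -3.612
vertex 3.266 -1.619 -3.374
vertex 2.154 -3.038 -3.066
endloop
endfacet
facet normal 0.291 0.946 0.146
outer loop
vertex 2.624 -1.506 -2.828
vertex 3.266 -1.619 -3.374
vertex 1.484 -0.93 -4.288
endloop
endfacet
facet normal -0.588 0.297 -0.752
outer loop
vertex 2.126 -1.042 -4.834
vertex 1.656 -2.574 -5.072
vertex 1.484 -0.93 -4.288
endloop
endfacet
facet normal 0.290 0.946 0.147
outer loop
vertex 1.484 -0.93 -4.288
vertex 3.266 -1.619 -3.374
vertex 2.126 -1.042 -4.834
endloop
endfacet
facet normal 0.755 -0.132 -0.642
outer loop
vertex 2.126 -1.042 -4.834
vertex 2.796 -3.15 -3.612
vertex 1.656 -2.574 -5.072
endloop
endfacet
facet normal 0.755 -0.132 -0.642
outer loop
vertex 3.266 -1.619 -3.374
vertex 2.796 -3.15 -3.612
vertex 2.126 -1.042 -4.834
endloop
endfacet

endsolid


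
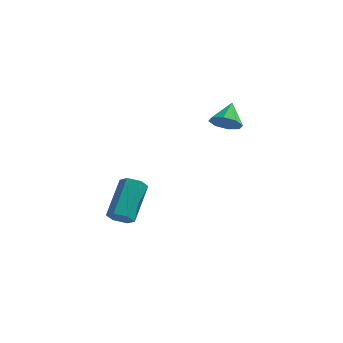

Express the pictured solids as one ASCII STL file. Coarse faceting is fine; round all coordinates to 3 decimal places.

solid 
facet normal -0.008 -0.796 -0.605
outer loop
vertex -0.246 -2.352 -2.457
vertex -0.718 -2.061 -2.833
vertex -0.07 -1.962 -2.972
endloop
endfacet
facet normal 0.965 -0.165 0.205
outer loop
vertex -0.246 -2.352 -2.457
vertex -0.07 -1.962 -2.972
vertex -0.23 -0.61 -1.13
endloop
endfacet
facet normal 0.965 -0.165 0.205
outer loop
vertex -0.23 -0.61 -1.13
vertex -0.07 -1.962 -2.972
vertex -0.054 -0.219 -1.645
endloop
endfacet
facet normal 0.006 0.795 0.606
outer loop
vertex -0.23 -0.61 -1.13
vertex -0.054 -0.219 -1.645
vertex -0.702 -0.319 -1.507
endloop
endfacet
facet normal -0.008 -0.796 -0.605
outer loop
vertex -0.07 -1.962 -2.972
vertex -0.718 -2.061 -2.833
vertex -0.542 -1.671 -3.348
endloop
endfacet
facet normal 0.710 0.423 -0.564
outer loop
vertex -0.07 -1.962 -2.972
vertex -0.542 -1.671 -3.348
vertex -0.054 -0.219 -1.645
endloop
endfacet
facet normal 0.710 0.422 -0.563
outer loop
vertex -0.054 -0.219 -1.645
vertex -0.542 -1.671 -3.348
vertex -0.526 0.072 -2.022
endloop
endfacet
facet normal 0.006 0.795 0.606
outer loop
vertex -0.054 -0.219 -1.645
vertex -0.526 0.072 -2.022
vertex -0.702 -0.319 -1.507
endloop
endfacet
facet normal -0.007 -0.796 -0.605
outer loop
vertex -0.542 -1.671 -3.348
vertex -0.718 -2.061 -2.833
vertex -1.19 -1.77 -3.21
endloop
endfacet
facet normal -0.253 0.587 -0.769
outer loop
vertex -0.542 -1.671 -3.348
vertex -1.19 -1.77 -3.21
vertex -0.526 0.072 -2.022
endloop
endfacet
facet normal -0.255 0.587 -0.768
outer loop
vertex -0.526 0.072 -2.022
vertex -1.19 -1.77 -3.21
vertex -1.174 -0.028 -1.883
endloop
endfacet
facet normal 0.007 0.795 0.606
outer loop
vertex -0.526 0.072 -2.022
vertex -1.174 -0.028 -1.883
vertex -0.702 -0.319 -1.507
endloop
endfacet
facet normal -0.006 -0.795 -0.606
outer loop
vertex -1.19 -1.77 -3.21
vertex -0.718 -2.061 -2.833
vertex -1.366 -2.161 -2.695
endloop
endfacet
facet normal -0.965 0.165 -0.205
outer loop
vertex -1.19 -1.77 -3.21
vertex -1.366 -2.161 -2.695
vertex -1.174 -0.028 -1.883
endloop
endfacet
facet normal -0.965 0.165 -0.205
outer loop
vertex -1.174 -0.028 -1.883
vertex -1.366 -2.161 -2.695
vertex -1.35 -0.418 -1.368
endloop
endfacet
facet normal 0.008 0.796 0.605
outer loop
vertex -1.174 -0.028 -1.883
vertex -1.35 -0.418 -1.368
vertex -0.702 -0.319 -1.507
endloop
endfacet
facet normal -0.006 -0.795 -0.606
outer loop
vertex -1.366 -2.161 -2.695
vertex -0.718 -2.061 -2.833
vertex -0.894 -2.452 -2.318
endloop
endfacet
facet normal -0.710 -0.422 0.563
outer loop
vertex -1.366 -2.161 -2.695
vertex -0.894 -2.452 -2.318
vertex -1.35 -0.418 -1.368
endloop
endfacet
facet normal -0.710 -0.422 0.564
outer loop
vertex -1.35 -0.418 -1.368
vertex -0.894 -2.452 -2.318
vertex -0.878 -0.709 -0.992
endloop
endfacet
facet normal 0.008 0.796 0.605
outer loop
vertex -1.35 -0.418 -1.368
vertex -0.878 -0.709 -0.992
vertex -0.702 -0.319 -1.507
endloop
endfacet
facet normal -0.007 -0.795 -0.606
outer loop
vertex -0.894 -2.452 -2.318
vertex -0.718 -2.061 -2.833
vertex -0.246 -2.352 -2.457
endloop
endfacet
facet normal 0.255 -0.587 0.768
outer loop
vertex -0.894 -2.452 -2.318
vertex -0.246 -2.352 -2.457
vertex -0.878 -0.709 -0.992
endloop
endfacet
facet normal 0.253 -0.588 0.768
outer loop
vertex -0.878 -0.709 -0.992
vertex -0.246 -2.352 -2.457
vertex -0.23 -0.61 -1.13
endloop
endfacet
facet normal 0.007 0.796 0.605
outer loop
vertex -0.878 -0.709 -0.992
vertex -0.23 -0.61 -1.13
vertex -0.702 -0.319 -1.507
endloop
endfacet
facet normal 0.017 -0.799 -0.600
outer loop
vertex 4.47 -0.534 3.311
vertex 3.691 -0.561 3.325
vertex 4.222 -0.211 2.874
endloop
endfacet
facet normal 0.784 0.620 0.014
outer loop
vertex 4.47 -0.534 3.311
vertex 4.222 -0.211 2.874
vertex 3.669 0.461 4.095
endloop
endfacet
facet normal 0.016 -0.799 -0.601
outer loop
vertex 4.222 -0.211 2.874
vertex 3.691 -0.561 3.325
vertex 3.662 -0.093 2.702
endloop
endfacet
facet normal 0.296 0.887 -0.354
outer loop
vertex 4.222 -0.211 2.874
vertex 3.662 -0.093 2.702
vertex 3.669 0.461 4.095
endloop
endfacet
facet normal 0.017 -0.799 -0.601
outer loop
vertex 3.662 -0.093 2.702
vertex 3.691 -0.561 3.325
vertex 3.12 -0.25 2.895
endloop
endfacet
facet normal -0.372 0.863 -0.341
outer loop
vertex 3.662 -0.093 2.702
vertex 3.12 -0.25 2.895
vertex 3.669 0.461 4.095
endloop
endfacet
facet normal 0.017 -0.799 -0.601
outer loop
vertex 3.12 -0.25 2.895
vertex 3.691 -0.561 3.325
vertex 2.911 -0.589 3.34
endloop
endfacet
facet normal -0.824 0.564 0.043
outer loop
vertex 3.12 -0.25 2.895
vertex 2.911 -0.589 3.34
vertex 3.669 0.461 4.095
endloop
endfacet
facet normal 0.017 -0.799 -0.601
outer loop
vertex 2.911 -0.589 3.34
vertex 3.691 -0.561 3.325
vertex 3.159 -0.912 3.777
endloop
endfacet
facet normal -0.801 0.164 0.576
outer loop
vertex 2.911 -0.589 3.34
vertex 3.159 -0.912 3.777
vertex 3.669 0.461 4.095
endloop
endfacet
facet normal 0.016 -0.799 -0.601
outer loop
vertex 3.159 -0.912 3.777
vertex 3.691 -0.561 3.325
vertex 3.719 -1.03 3.949
endloop
endfacet
facet normal -0.312 -0.103 0.945
outer loop
vertex 3.159 -0.912 3.777
vertex 3.719 -1.03 3.949
vertex 3.669 0.461 4.095
endloop
endfacet
facet normal 0.017 -0.799 -0.601
outer loop
vertex 3.719 -1.03 3.949
vertex 3.691 -0.561 3.325
vertex 4.262 -0.873 3.756
endloop
endfacet
facet normal 0.354 -0.079 0.932
outer loop
vertex 3.719 -1.03 3.949
vertex 4.262 -0.873 3.756
vertex 3.669 0.461 4.095
endloop
endfacet
facet normal 0.017 -0.799 -0.601
outer loop
vertex 4.262 -0.873 3.756
vertex 3.691 -0.561 3.325
vertex 4.47 -0.534 3.311
endloop
endfacet
facet normal 0.808 0.221 0.546
outer loop
vertex 4.262 -0.873 3.756
vertex 4.47 -0.534 3.311
vertex 3.669 0.461 4.095
endloop
endfacet

endsolid


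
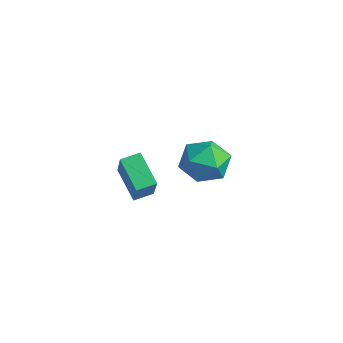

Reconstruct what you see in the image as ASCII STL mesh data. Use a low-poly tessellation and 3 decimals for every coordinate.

solid 
facet normal -0.799 0.040 0.599
outer loop
vertex -0.529 -2.781 2.426
vertex -0.358 -1.966 2.599
vertex -1.752 -2.17 0.754
endloop
endfacet
facet normal -0.201 -0.958 -0.203
outer loop
vertex -0.482 -2.234 -0.199
vertex -0.529 -2.781 2.426
vertex -1.752 -2.17 0.754
endloop
endfacet
facet normal -0.799 0.039 0.600
outer loop
vertex -1.752 -2.17 0.754
vertex -0.358 -1.966 2.599
vertex -1.582 -1.355 0.927
endloop
endfacet
facet normal -0.567 0.282 -0.774
outer loop
vertex -1.582 -1.355 0.927
vertex -0.482 -2.234 -0.199
vertex -1.752 -2.17 0.754
endloop
endfacet
facet normal 0.566 -0.283 0.774
outer loop
vertex -0.529 -2.781 2.426
vertex 0.912 -2.03 1.646
vertex -0.358 -1.966 2.599
endloop
endfacet
facet normal -0.201 -0.958 -0.203
outer loop
vertex 0.742 -2.845 1.473
vertex -0.529 -2.781 2.426
vertex -0.482 -2.234 -0.199
endloop
endfacet
facet normal 0.566 -0.282 0.774
outer loop
vertex 0.742 -2.845 1.473
vertex 0.912 -2.03 1.646
vertex -0.529 -2.781 2.426
endloop
endfacet
facet normal 0.201 0.958 0.203
outer loop
vertex -0.358 -1.966 2.599
vertex 0.912 -2.03 1.646
vertex -1.582 -1.355 0.927
endloop
endfacet
facet normal -0.566 0.283 -0.774
outer loop
vertex -0.311 -1.419 -0.026
vertex -0.482 -2.234 -0.199
vertex -1.582 -1.355 0.927
endloop
endfacet
facet normal 0.201 0.958 0.203
outer loop
vertex -1.582 -1.355 0.927
vertex 0.912 -2.03 1.646
vertex -0.311 -1.419 -0.026
endloop
endfacet
facet normal 0.799 -0.040 -0.600
outer loop
vertex -0.311 -1.419 -0.026
vertex 0.742 -2.845 1.473
vertex -0.482 -2.234 -0.199
endloop
endfacet
facet normal 0.800 -0.040 -0.599
outer loop
vertex 0.912 -2.03 1.646
vertex 0.742 -2.845 1.473
vertex -0.311 -1.419 -0.026
endloop
endfacet
facet normal -0.915 0.185 0.359
outer loop
vertex -4.269 3.02 -2.047
vertex -3.963 2.501 -0.999
vertex -3.787 3.686 -1.161
endloop
endfacet
facet normal -0.723 0.681 -0.118
outer loop
vertex -4.269 3.02 -2.047
vertex -3.787 3.686 -1.161
vertex -3.437 3.859 -2.305
endloop
endfacet
facet normal -0.581 0.350 -0.734
outer loop
vertex -4.269 3.02 -2.047
vertex -3.437 3.859 -2.305
vertex -3.397 2.781 -2.851
endloop
endfacet
facet normal -0.685 -0.349 -0.639
outer loop
vertex -4.269 3.02 -2.047
vertex -3.397 2.781 -2.851
vertex -3.722 1.941 -2.044
endloop
endfacet
facet normal -0.891 -0.452 0.037
outer loop
vertex -4.269 3.02 -2.047
vertex -3.722 1.941 -2.044
vertex -3.963 2.501 -0.999
endloop
endfacet
facet normal -0.122 0.986 0.112
outer loop
vertex -3.437 3.859 -2.305
vertex -3.787 3.686 -1.161
vertex -2.618 3.859 -1.416
endloop
endfacet
facet normal -0.431 0.185 0.883
outer loop
vertex -3.787 3.686 -1.161
vertex -3.963 2.501 -0.999
vertex -2.943 3.019 -0.609
endloop
endfacet
facet normal -0.393 -0.845 0.362
outer loop
vertex -3.963 2.501 -0.999
vertex -3.722 1.941 -2.044
vertex -2.903 1.941 -1.155
endloop
endfacet
facet normal -0.059 -0.680 -0.731
outer loop
vertex -3.722 1.941 -2.044
vertex -3.397 2.781 -2.851
vertex -2.553 2.114 -2.299
endloop
endfacet
facet normal 0.109 0.452 -0.885
outer loop
vertex -3.397 2.781 -2.851
vertex -3.437 3.859 -2.305
vertex -2.377 3.299 -2.461
endloop
endfacet
facet normal 0.685 0.349 0.639
outer loop
vertex -2.071 2.78 -1.413
vertex -2.618 3.859 -1.416
vertex -2.943 3.019 -0.609
endloop
endfacet
facet normal 0.581 -0.350 0.734
outer loop
vertex -2.071 2.78 -1.413
vertex -2.943 3.019 -0.609
vertex -2.903 1.941 -1.155
endloop
endfacet
facet normal 0.723 -0.681 0.118
outer loop
vertex -2.071 2.78 -1.413
vertex -2.903 1.941 -1.155
vertex -2.553 2.114 -2.299
endloop
endfacet
facet normal 0.915 -0.185 -0.359
outer loop
vertex -2.071 2.78 -1.413
vertex -2.553 2.114 -2.299
vertex -2.377 3.299 -2.461
endloop
endfacet
facet normal 0.891 0.452 -0.037
outer loop
vertex -2.071 2.78 -1.413
vertex -2.377 3.299 -2.461
vertex -2.618 3.859 -1.416
endloop
endfacet
facet normal 0.059 0.680 0.731
outer loop
vertex -2.943 3.019 -0.609
vertex -2.618 3.859 -1.416
vertex -3.787 3.686 -1.161
endloop
endfacet
facet normal -0.109 -0.452 0.885
outer loop
vertex -2.903 1.941 -1.155
vertex -2.943 3.019 -0.609
vertex -3.963 2.501 -0.999
endloop
endfacet
facet normal 0.122 -0.986 -0.112
outer loop
vertex -2.553 2.114 -2.299
vertex -2.903 1.941 -1.155
vertex -3.722 1.941 -2.044
endloop
endfacet
facet normal 0.431 -0.185 -0.883
outer loop
vertex -2.377 3.299 -2.461
vertex -2.553 2.114 -2.299
vertex -3.397 2.781 -2.851
endloop
endfacet
facet normal 0.393 0.845 -0.362
outer loop
vertex -2.618 3.859 -1.416
vertex -2.377 3.299 -2.461
vertex -3.437 3.859 -2.305
endloop
endfacet

endsolid
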